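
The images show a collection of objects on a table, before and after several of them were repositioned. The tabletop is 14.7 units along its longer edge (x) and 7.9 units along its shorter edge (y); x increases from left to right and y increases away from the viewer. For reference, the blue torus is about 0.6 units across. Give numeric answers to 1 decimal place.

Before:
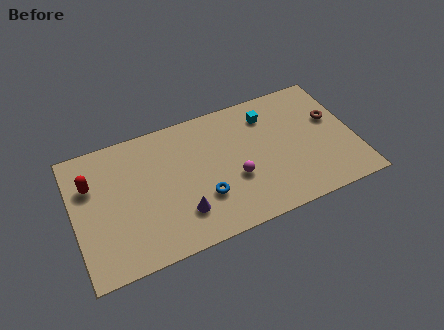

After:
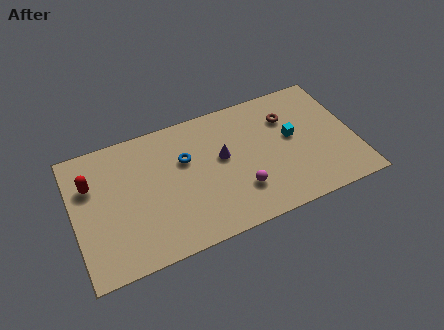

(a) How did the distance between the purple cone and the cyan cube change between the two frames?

-2.8

They were about 6.5 units apart before and 3.7 after — 2.8 units closer together.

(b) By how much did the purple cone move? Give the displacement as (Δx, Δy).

(2.4, 2.5)

The purple cone started near (5.4, 2.0) and ended near (7.8, 4.5).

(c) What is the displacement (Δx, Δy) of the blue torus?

(-0.7, 2.6)

From the two frames, the blue torus sits at roughly (6.6, 2.5) before and (5.9, 5.1) after.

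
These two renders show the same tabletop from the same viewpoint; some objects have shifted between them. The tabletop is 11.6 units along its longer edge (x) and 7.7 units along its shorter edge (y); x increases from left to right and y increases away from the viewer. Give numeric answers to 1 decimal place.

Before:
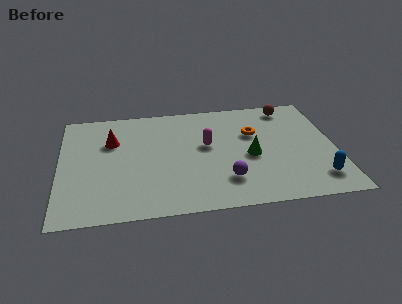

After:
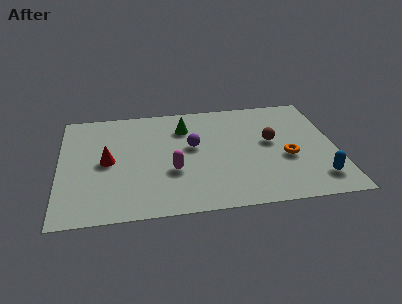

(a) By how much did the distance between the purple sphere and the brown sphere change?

-2.3

They were about 5.6 units apart before and 3.3 after — 2.3 units closer together.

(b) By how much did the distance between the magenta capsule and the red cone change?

-1.2

They were about 4.1 units apart before and 2.9 after — 1.2 units closer together.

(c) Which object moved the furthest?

the green cone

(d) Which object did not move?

the blue capsule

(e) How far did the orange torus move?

2.3

The orange torus moved from about (8.2, 5.0) to (9.5, 3.1), a distance of √(1.3² + 1.9²) ≈ 2.3.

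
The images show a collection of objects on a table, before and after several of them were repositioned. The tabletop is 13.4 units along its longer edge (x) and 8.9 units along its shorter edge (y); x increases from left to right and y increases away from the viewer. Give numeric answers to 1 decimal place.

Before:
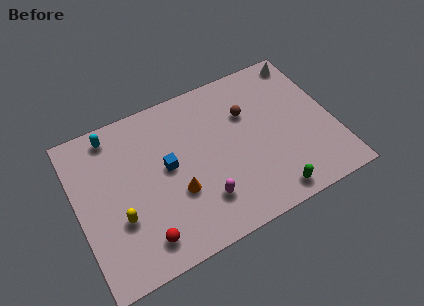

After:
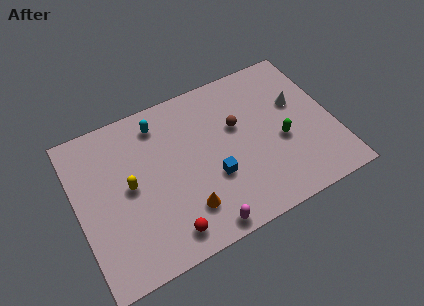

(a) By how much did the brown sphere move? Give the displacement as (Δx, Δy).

(-0.6, -0.5)

The brown sphere started near (9.1, 6.0) and ended near (8.5, 5.5).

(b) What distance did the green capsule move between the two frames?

2.9

The green capsule was near (9.6, 1.0) before and (10.6, 3.7) after, so it travelled √(1.0² + 2.7²) ≈ 2.9 units.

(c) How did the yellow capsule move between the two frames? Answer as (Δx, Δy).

(0.7, 1.5)

The yellow capsule started near (2.0, 3.1) and ended near (2.7, 4.6).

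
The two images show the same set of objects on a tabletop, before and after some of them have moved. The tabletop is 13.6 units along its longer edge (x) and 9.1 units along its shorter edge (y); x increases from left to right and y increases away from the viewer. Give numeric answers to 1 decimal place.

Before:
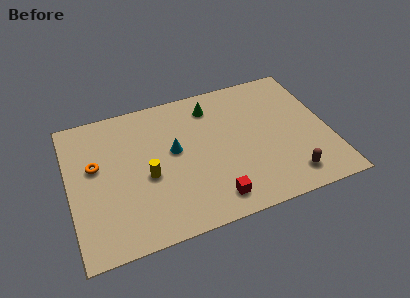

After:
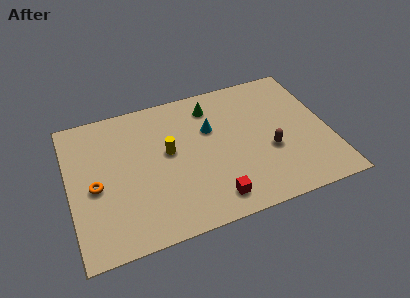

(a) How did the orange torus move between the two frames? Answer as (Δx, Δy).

(-0.1, -1.3)

The orange torus started near (1.4, 5.4) and ended near (1.3, 4.1).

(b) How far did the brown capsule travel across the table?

2.2

From (11.2, 1.5) to (10.4, 3.5), the brown capsule covered √(0.8² + 2.0²) ≈ 2.2 units.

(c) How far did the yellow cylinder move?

1.7

The yellow cylinder moved from about (4.0, 3.9) to (5.2, 5.1), a distance of √(1.2² + 1.2²) ≈ 1.7.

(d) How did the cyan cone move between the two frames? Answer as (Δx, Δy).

(2.0, 0.8)

From the two frames, the cyan cone sits at roughly (5.5, 5.1) before and (7.5, 5.9) after.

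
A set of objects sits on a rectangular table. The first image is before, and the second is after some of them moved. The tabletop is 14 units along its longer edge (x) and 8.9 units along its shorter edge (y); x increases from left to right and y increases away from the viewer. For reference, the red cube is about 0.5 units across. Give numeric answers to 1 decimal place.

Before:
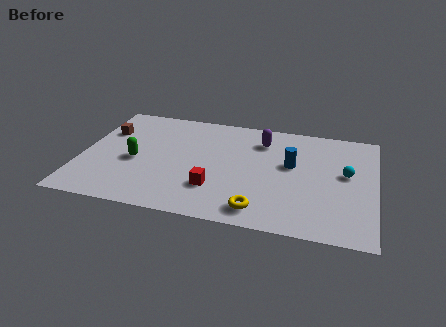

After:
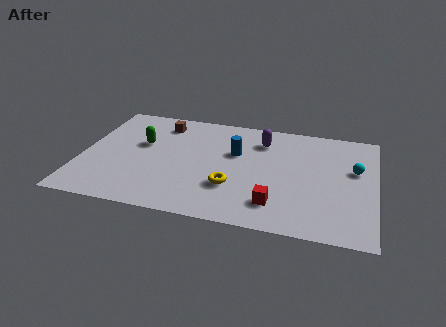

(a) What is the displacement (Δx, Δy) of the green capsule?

(0.2, 1.5)

The green capsule was at about (2.6, 3.9) and moved to about (2.8, 5.4).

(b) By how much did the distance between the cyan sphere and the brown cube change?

-2.1

The distance was about 11.7 in the first image and 9.6 in the second, so they moved 2.1 units closer together.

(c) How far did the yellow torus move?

2.1

The yellow torus was near (8.7, 1.3) before and (7.3, 2.8) after, so it travelled √(1.4² + 1.5²) ≈ 2.1 units.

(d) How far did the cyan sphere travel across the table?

0.6

The cyan sphere moved from about (12.6, 5.0) to (13.0, 5.4), a distance of √(0.4² + 0.4²) ≈ 0.6.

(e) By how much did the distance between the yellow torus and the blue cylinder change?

-1.3

The distance was about 4.1 in the first image and 2.8 in the second, so they moved 1.3 units closer together.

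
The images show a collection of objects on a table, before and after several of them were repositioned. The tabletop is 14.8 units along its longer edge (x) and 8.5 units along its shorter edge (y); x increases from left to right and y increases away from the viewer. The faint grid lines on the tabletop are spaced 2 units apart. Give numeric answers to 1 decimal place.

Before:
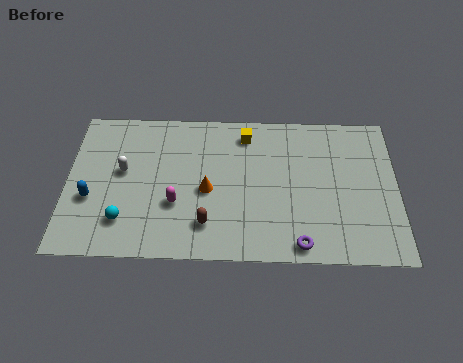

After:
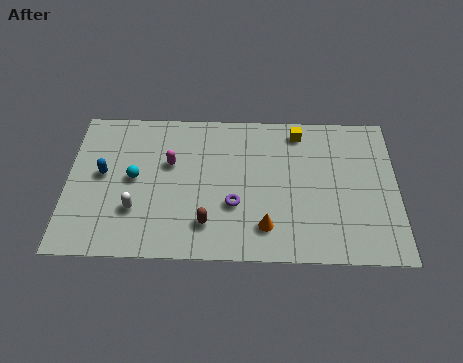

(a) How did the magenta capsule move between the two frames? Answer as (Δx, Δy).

(-0.3, 2.3)

The magenta capsule started near (4.9, 3.0) and ended near (4.6, 5.3).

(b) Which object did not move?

the brown capsule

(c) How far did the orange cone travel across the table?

3.3

From (6.3, 3.8) to (8.9, 1.8), the orange cone covered √(2.6² + 2.0²) ≈ 3.3 units.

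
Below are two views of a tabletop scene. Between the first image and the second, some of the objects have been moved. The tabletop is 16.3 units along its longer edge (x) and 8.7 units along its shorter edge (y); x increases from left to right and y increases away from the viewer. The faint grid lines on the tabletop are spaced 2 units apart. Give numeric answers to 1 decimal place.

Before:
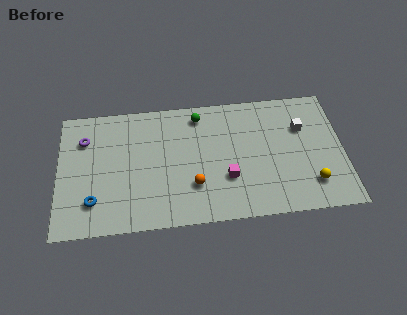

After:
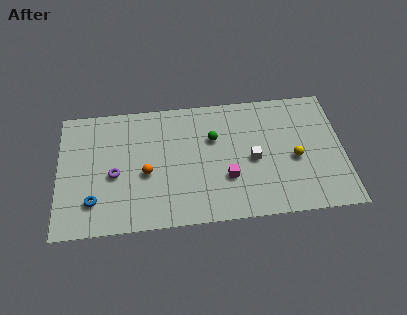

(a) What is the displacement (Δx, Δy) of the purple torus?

(1.7, -2.6)

From the two frames, the purple torus sits at roughly (1.5, 6.4) before and (3.2, 3.8) after.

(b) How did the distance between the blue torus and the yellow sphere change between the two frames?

-0.8

They were about 12.4 units apart before and 11.6 after — 0.8 units closer together.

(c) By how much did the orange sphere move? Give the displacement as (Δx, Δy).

(-2.7, 1.1)

The orange sphere was at about (7.7, 2.6) and moved to about (5.0, 3.7).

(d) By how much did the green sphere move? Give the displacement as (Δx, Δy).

(0.8, -1.7)

The green sphere was at about (8.1, 7.4) and moved to about (8.9, 5.7).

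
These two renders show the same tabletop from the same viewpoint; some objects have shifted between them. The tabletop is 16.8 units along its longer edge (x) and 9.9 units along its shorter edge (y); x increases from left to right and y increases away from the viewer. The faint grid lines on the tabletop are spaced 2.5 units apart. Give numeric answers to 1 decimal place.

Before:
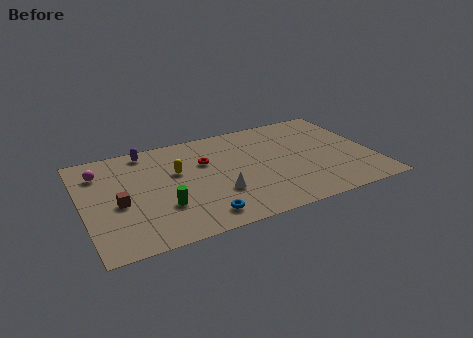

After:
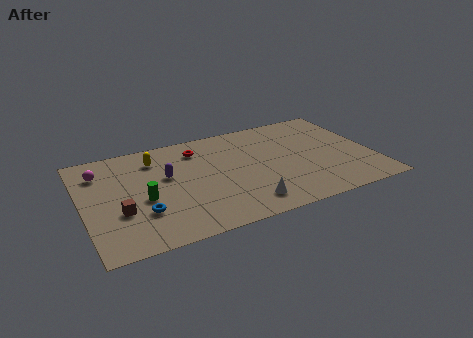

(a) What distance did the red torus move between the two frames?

1.4

The red torus was near (7.2, 6.5) before and (6.9, 7.9) after, so it travelled √(0.3² + 1.4²) ≈ 1.4 units.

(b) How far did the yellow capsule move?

2.0

From (5.5, 6.1) to (4.4, 7.8), the yellow capsule covered √(1.1² + 1.7²) ≈ 2.0 units.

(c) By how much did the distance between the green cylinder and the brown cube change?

-1.1

Before: roughly 2.7 units apart; after: 1.6. That's 1.1 units closer together.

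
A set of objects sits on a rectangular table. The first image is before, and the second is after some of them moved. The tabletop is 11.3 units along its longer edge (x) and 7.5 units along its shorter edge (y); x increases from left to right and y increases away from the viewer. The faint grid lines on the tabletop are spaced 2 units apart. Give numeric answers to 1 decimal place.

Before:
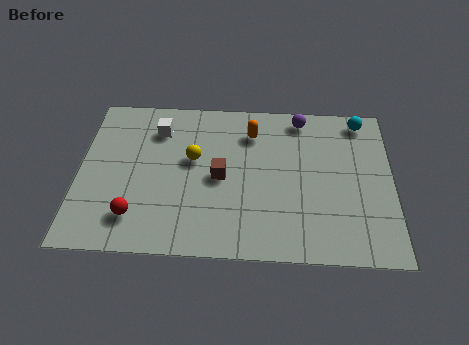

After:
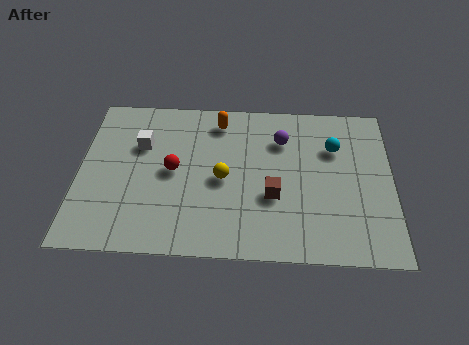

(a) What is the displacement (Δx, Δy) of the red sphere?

(1.3, 2.2)

From the two frames, the red sphere sits at roughly (2.1, 1.6) before and (3.4, 3.8) after.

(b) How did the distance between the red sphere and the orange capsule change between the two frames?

-2.9

Before: roughly 5.9 units apart; after: 3.0. That's 2.9 units closer together.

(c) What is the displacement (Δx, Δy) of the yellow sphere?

(1.1, -0.9)

The yellow sphere was at about (4.1, 4.4) and moved to about (5.2, 3.5).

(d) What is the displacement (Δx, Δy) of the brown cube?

(1.9, -0.8)

The brown cube was at about (5.1, 3.6) and moved to about (7.0, 2.8).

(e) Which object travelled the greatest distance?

the red sphere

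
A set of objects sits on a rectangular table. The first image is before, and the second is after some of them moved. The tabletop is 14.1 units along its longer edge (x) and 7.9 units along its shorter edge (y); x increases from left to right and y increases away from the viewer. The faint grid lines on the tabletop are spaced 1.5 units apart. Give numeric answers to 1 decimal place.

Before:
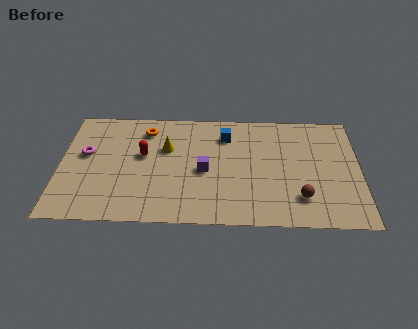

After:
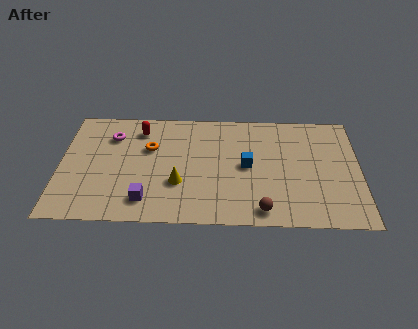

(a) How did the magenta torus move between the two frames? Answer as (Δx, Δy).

(1.2, 1.3)

The magenta torus was at about (1.2, 4.6) and moved to about (2.4, 5.9).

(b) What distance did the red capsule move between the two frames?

1.8

The red capsule moved from about (3.9, 4.6) to (3.7, 6.4), a distance of √(0.2² + 1.8²) ≈ 1.8.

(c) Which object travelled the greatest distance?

the purple cube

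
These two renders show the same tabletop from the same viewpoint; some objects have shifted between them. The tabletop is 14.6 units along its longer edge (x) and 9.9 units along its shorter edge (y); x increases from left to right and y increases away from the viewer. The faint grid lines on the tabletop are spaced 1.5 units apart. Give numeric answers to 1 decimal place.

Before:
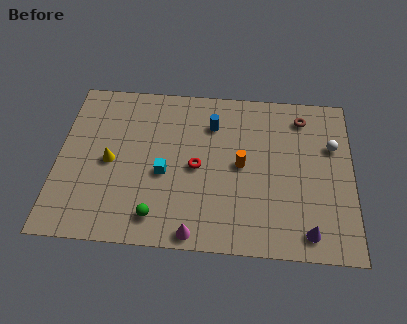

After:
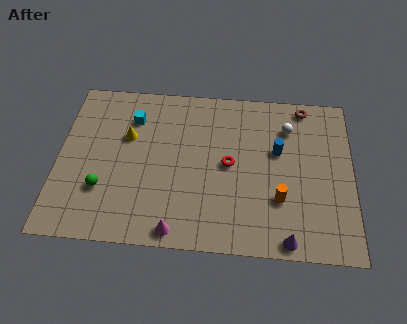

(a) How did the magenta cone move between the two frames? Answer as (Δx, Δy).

(-0.9, 0.1)

The magenta cone started near (6.9, 0.8) and ended near (6.0, 0.9).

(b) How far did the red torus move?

1.6

The red torus was near (6.9, 4.7) before and (8.5, 5.0) after, so it travelled √(1.6² + 0.3²) ≈ 1.6 units.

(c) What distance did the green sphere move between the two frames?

3.0

The green sphere moved from about (5.0, 1.6) to (2.3, 3.0), a distance of √(2.7² + 1.4²) ≈ 3.0.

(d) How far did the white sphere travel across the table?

2.4

The white sphere was near (13.6, 6.5) before and (11.4, 7.5) after, so it travelled √(2.2² + 1.0²) ≈ 2.4 units.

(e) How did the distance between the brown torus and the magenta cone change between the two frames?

+1.1

The distance was about 9.0 in the first image and 10.1 in the second, so they moved 1.1 units further apart.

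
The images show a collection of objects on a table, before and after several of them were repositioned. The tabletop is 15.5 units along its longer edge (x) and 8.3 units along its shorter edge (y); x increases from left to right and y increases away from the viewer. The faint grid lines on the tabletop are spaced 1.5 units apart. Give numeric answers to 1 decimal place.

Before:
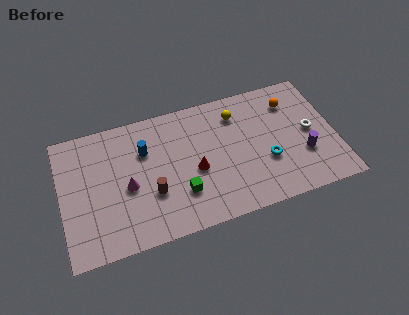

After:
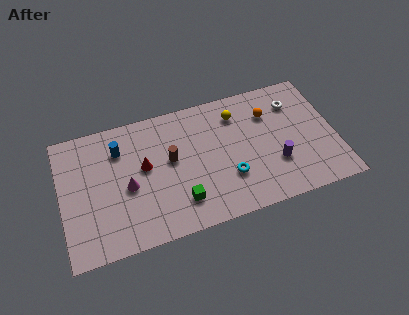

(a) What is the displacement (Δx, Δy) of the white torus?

(-0.7, 2.1)

The white torus was at about (14.1, 4.2) and moved to about (13.4, 6.3).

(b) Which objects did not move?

the magenta cone and the yellow sphere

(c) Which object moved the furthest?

the red cone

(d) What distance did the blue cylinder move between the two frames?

1.5

The blue cylinder moved from about (4.8, 5.7) to (3.4, 6.2), a distance of √(1.4² + 0.5²) ≈ 1.5.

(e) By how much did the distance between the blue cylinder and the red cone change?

-1.4

Before: roughly 3.4 units apart; after: 2.0. That's 1.4 units closer together.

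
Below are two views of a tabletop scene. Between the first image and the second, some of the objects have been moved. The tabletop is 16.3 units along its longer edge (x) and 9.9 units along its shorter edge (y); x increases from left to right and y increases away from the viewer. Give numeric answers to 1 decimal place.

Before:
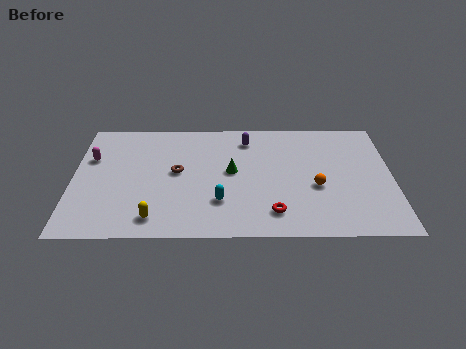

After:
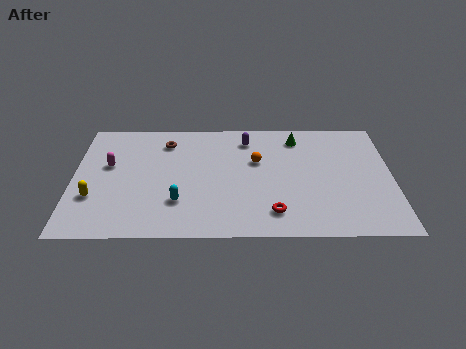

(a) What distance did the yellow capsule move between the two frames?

3.5

The yellow capsule moved from about (4.2, 1.5) to (1.1, 3.2), a distance of √(3.1² + 1.7²) ≈ 3.5.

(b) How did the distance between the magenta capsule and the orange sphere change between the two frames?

-4.2

The distance was about 11.8 in the first image and 7.6 in the second, so they moved 4.2 units closer together.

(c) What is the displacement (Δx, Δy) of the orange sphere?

(-3.0, 2.2)

The orange sphere was at about (12.4, 4.0) and moved to about (9.4, 6.2).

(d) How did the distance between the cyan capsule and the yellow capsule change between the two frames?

+0.8

Before: roughly 3.5 units apart; after: 4.3. That's 0.8 units further apart.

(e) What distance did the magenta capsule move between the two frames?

1.1

The magenta capsule was near (0.9, 6.5) before and (1.8, 5.9) after, so it travelled √(0.9² + 0.6²) ≈ 1.1 units.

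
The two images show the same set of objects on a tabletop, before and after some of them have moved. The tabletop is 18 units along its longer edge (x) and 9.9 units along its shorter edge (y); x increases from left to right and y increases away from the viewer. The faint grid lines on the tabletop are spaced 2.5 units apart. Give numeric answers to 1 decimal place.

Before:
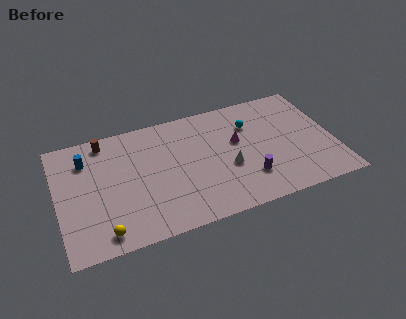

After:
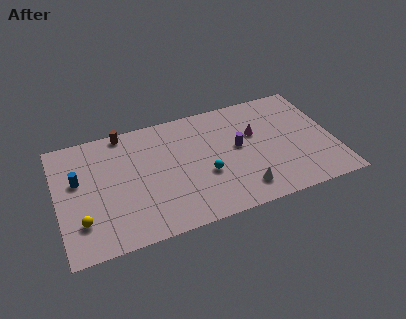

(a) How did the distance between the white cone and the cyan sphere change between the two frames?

-0.7

They were about 3.7 units apart before and 3.0 after — 0.7 units closer together.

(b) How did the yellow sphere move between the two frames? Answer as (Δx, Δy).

(-1.3, 1.3)

From the two frames, the yellow sphere sits at roughly (2.7, 1.3) before and (1.4, 2.6) after.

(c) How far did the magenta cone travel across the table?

1.2

From (11.8, 5.9) to (13.0, 6.2), the magenta cone covered √(1.2² + 0.3²) ≈ 1.2 units.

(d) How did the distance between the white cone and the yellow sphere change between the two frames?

+1.6

The distance was about 8.7 in the first image and 10.3 in the second, so they moved 1.6 units further apart.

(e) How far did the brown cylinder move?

1.4

From (3.3, 8.7) to (4.6, 9.1), the brown cylinder covered √(1.3² + 0.4²) ≈ 1.4 units.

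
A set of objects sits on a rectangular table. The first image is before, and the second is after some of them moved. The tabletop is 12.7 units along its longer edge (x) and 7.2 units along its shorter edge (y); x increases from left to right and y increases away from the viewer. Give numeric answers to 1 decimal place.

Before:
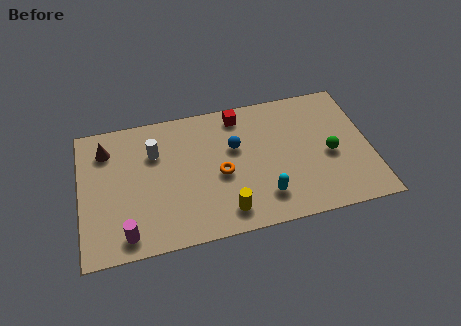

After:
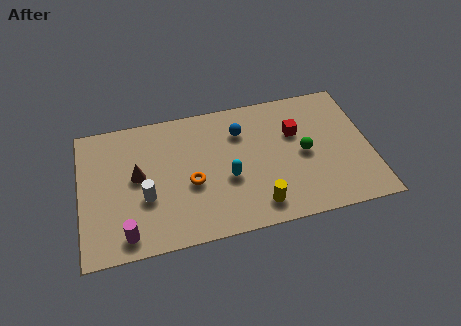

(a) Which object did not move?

the magenta cylinder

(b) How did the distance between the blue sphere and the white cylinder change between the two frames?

+1.5

Before: roughly 3.5 units apart; after: 5.0. That's 1.5 units further apart.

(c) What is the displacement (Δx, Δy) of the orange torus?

(-1.3, -0.2)

The orange torus was at about (6.1, 3.2) and moved to about (4.8, 3.0).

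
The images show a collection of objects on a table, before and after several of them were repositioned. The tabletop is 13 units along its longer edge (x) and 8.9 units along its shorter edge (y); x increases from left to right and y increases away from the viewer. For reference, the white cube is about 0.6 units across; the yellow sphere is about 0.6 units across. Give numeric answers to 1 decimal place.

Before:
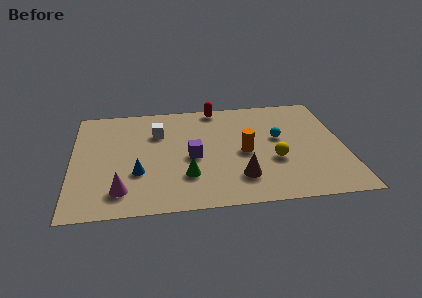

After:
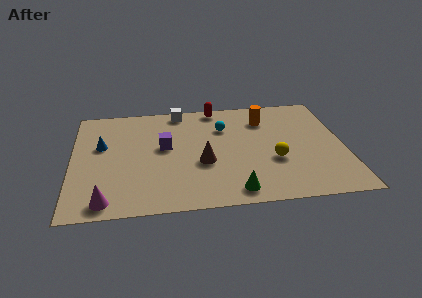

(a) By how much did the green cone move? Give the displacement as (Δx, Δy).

(2.2, -1.4)

The green cone was at about (5.4, 2.5) and moved to about (7.6, 1.1).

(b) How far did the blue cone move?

2.9

The blue cone moved from about (3.1, 3.0) to (1.4, 5.4), a distance of √(1.7² + 2.4²) ≈ 2.9.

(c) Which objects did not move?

the yellow sphere and the red capsule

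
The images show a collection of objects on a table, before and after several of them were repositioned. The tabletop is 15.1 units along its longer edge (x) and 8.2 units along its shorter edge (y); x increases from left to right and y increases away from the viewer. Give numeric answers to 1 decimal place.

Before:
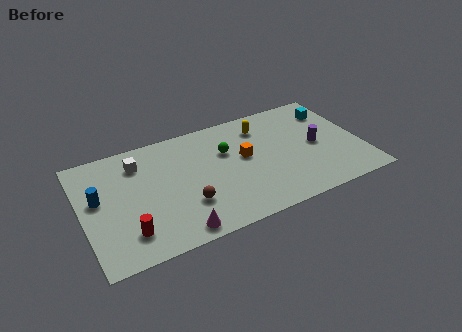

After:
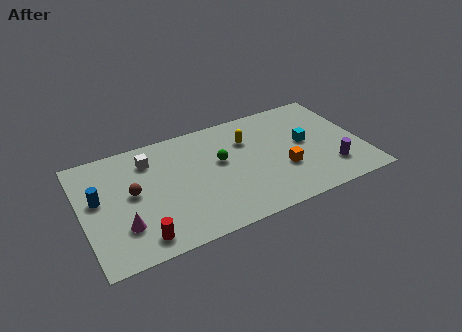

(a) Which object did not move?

the blue cylinder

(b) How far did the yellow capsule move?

1.1

The yellow capsule moved from about (10.0, 6.5) to (9.1, 5.8), a distance of √(0.9² + 0.7²) ≈ 1.1.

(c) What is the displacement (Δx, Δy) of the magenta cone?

(-2.7, 1.4)

The magenta cone was at about (4.7, 0.9) and moved to about (2.0, 2.3).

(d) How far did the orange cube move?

2.5

The orange cube moved from about (8.8, 4.6) to (10.7, 2.9), a distance of √(1.9² + 1.7²) ≈ 2.5.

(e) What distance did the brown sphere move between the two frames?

3.3

From (5.4, 2.5) to (2.7, 4.4), the brown sphere covered √(2.7² + 1.9²) ≈ 3.3 units.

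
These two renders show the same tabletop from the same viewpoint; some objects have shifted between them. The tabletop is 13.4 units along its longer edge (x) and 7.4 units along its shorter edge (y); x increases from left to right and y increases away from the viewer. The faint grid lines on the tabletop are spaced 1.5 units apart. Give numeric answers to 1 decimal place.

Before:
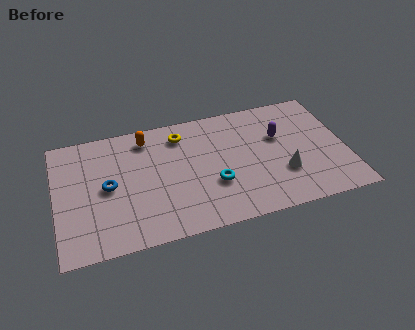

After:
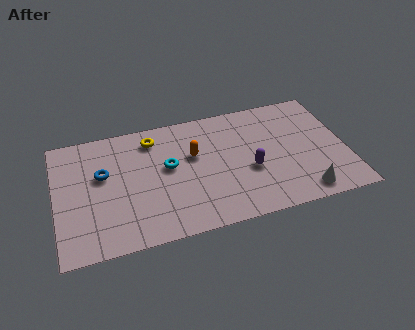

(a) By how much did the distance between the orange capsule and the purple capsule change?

-3.3

The distance was about 6.3 in the first image and 3.0 in the second, so they moved 3.3 units closer together.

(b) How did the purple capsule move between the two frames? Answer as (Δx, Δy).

(-1.5, -1.7)

From the two frames, the purple capsule sits at roughly (10.4, 4.7) before and (8.9, 3.0) after.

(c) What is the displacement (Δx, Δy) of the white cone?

(0.8, -1.4)

From the two frames, the white cone sits at roughly (10.4, 2.4) before and (11.2, 1.0) after.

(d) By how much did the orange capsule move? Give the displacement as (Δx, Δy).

(2.1, -1.6)

The orange capsule was at about (4.3, 6.2) and moved to about (6.4, 4.6).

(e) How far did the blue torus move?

0.8

From (2.4, 3.7) to (2.2, 4.5), the blue torus covered √(0.2² + 0.8²) ≈ 0.8 units.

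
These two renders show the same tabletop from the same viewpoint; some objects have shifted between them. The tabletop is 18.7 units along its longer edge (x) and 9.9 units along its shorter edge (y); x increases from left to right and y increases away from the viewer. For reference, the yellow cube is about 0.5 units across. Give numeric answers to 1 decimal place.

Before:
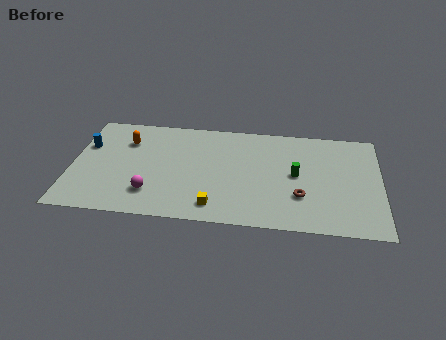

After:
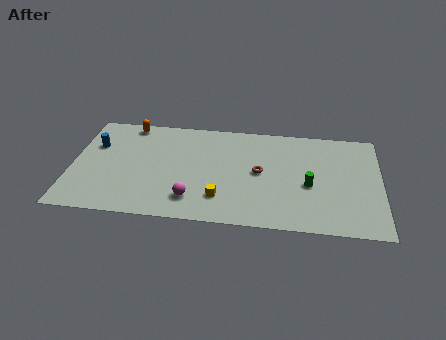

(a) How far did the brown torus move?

3.2

The brown torus moved from about (13.9, 3.1) to (11.4, 5.1), a distance of √(2.5² + 2.0²) ≈ 3.2.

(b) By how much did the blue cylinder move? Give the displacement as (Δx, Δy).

(0.5, 0.1)

From the two frames, the blue cylinder sits at roughly (0.8, 6.5) before and (1.3, 6.6) after.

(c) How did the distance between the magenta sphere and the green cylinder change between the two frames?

-1.8

Before: roughly 9.1 units apart; after: 7.3. That's 1.8 units closer together.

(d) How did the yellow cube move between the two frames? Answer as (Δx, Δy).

(0.3, 0.8)

The yellow cube was at about (8.8, 1.6) and moved to about (9.1, 2.4).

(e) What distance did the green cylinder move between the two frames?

1.2

From (13.6, 5.1) to (14.4, 4.2), the green cylinder covered √(0.8² + 0.9²) ≈ 1.2 units.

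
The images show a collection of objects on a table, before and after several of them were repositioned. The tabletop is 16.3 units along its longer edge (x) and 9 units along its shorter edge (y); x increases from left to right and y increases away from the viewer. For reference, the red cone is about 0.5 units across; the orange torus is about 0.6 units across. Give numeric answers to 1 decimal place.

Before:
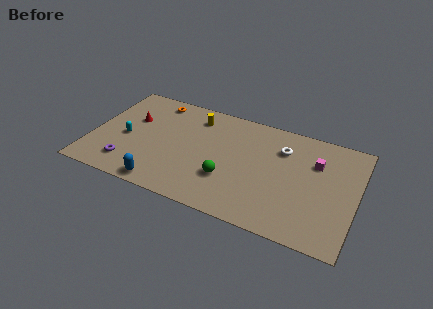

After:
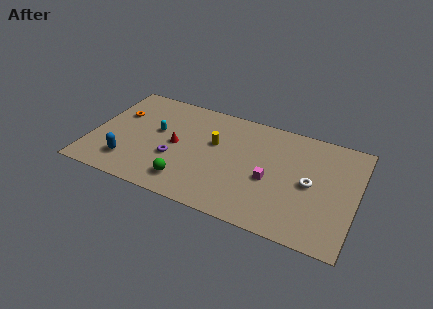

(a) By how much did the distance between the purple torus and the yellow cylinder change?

-3.4

They were about 6.6 units apart before and 3.2 after — 3.4 units closer together.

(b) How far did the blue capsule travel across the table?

2.5

The blue capsule moved from about (4.8, 0.9) to (2.5, 2.0), a distance of √(2.3² + 1.1²) ≈ 2.5.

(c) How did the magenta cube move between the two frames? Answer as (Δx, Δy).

(-2.6, -2.4)

From the two frames, the magenta cube sits at roughly (13.7, 6.2) before and (11.1, 3.8) after.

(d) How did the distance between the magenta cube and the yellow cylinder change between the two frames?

-3.7

Before: roughly 7.7 units apart; after: 4.0. That's 3.7 units closer together.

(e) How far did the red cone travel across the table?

3.1

From (2.3, 5.7) to (5.2, 4.5), the red cone covered √(2.9² + 1.2²) ≈ 3.1 units.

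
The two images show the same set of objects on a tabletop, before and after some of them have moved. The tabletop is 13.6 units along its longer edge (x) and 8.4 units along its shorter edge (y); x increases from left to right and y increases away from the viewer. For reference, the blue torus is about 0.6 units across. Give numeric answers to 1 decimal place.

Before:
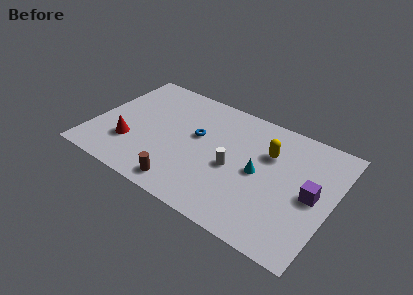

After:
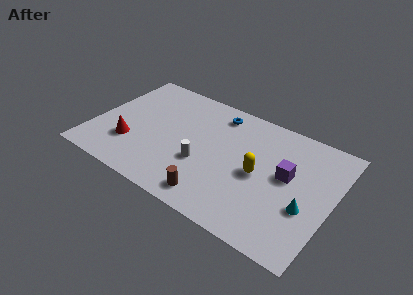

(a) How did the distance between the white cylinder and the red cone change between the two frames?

-1.8

They were about 5.9 units apart before and 4.1 after — 1.8 units closer together.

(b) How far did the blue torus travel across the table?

2.3

The blue torus was near (5.8, 4.9) before and (6.6, 7.1) after, so it travelled √(0.8² + 2.2²) ≈ 2.3 units.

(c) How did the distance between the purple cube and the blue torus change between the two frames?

-1.7

Before: roughly 6.7 units apart; after: 5.0. That's 1.7 units closer together.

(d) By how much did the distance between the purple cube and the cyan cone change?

-0.9

They were about 3.0 units apart before and 2.1 after — 0.9 units closer together.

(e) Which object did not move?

the red cone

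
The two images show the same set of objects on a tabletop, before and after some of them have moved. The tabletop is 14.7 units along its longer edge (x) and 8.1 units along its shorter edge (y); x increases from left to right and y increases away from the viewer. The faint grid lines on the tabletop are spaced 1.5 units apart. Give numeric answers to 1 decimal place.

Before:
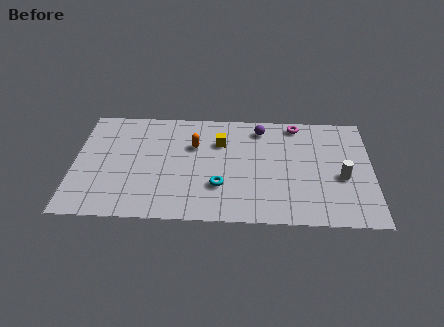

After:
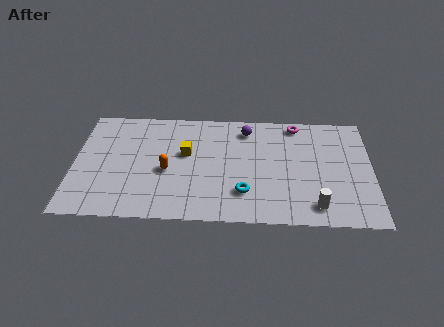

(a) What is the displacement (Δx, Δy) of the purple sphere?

(-0.7, -0.1)

From the two frames, the purple sphere sits at roughly (9.2, 6.8) before and (8.5, 6.7) after.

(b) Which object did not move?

the magenta torus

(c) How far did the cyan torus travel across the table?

1.3

From (7.2, 2.5) to (8.4, 2.1), the cyan torus covered √(1.2² + 0.4²) ≈ 1.3 units.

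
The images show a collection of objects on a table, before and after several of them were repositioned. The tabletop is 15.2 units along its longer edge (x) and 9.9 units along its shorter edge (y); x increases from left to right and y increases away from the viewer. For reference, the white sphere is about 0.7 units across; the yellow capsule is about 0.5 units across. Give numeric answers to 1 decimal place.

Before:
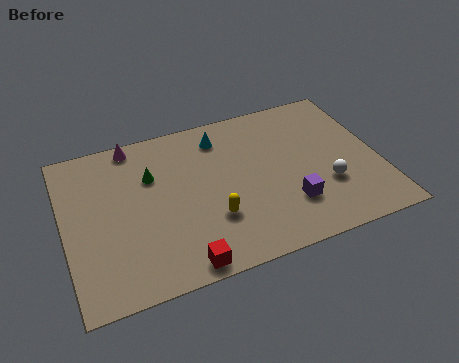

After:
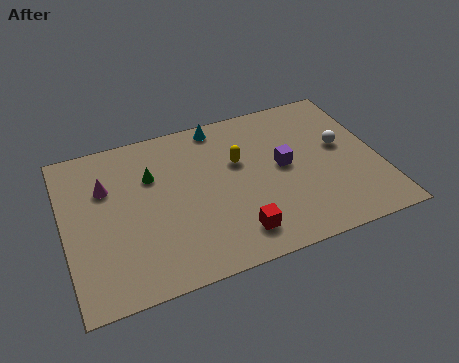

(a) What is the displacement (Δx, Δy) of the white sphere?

(1.0, 2.3)

From the two frames, the white sphere sits at roughly (12.5, 3.3) before and (13.5, 5.6) after.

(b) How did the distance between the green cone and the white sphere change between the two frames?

+0.4

Before: roughly 8.9 units apart; after: 9.3. That's 0.4 units further apart.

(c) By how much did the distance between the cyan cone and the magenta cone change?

+1.8

They were about 4.3 units apart before and 6.1 after — 1.8 units further apart.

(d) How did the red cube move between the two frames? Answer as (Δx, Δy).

(2.7, 0.9)

The red cube was at about (5.2, 0.9) and moved to about (7.9, 1.8).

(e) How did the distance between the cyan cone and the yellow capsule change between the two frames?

-2.3

They were about 5.1 units apart before and 2.8 after — 2.3 units closer together.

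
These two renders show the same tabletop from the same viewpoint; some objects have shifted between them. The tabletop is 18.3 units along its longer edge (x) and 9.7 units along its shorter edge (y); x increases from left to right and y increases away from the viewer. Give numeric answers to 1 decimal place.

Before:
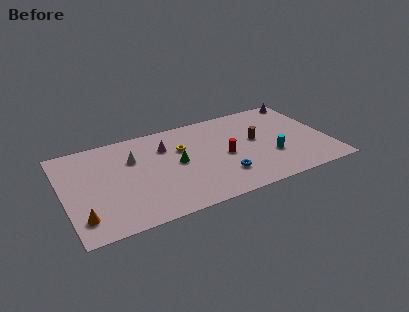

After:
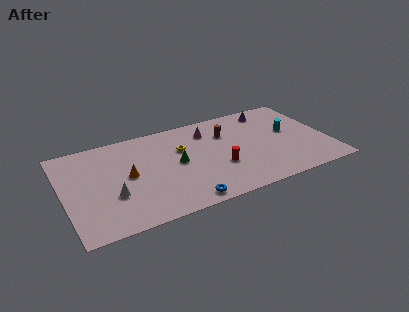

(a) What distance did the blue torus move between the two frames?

3.3

From (10.7, 2.5) to (7.8, 1.0), the blue torus covered √(2.9² + 1.5²) ≈ 3.3 units.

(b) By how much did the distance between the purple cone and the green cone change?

-2.5

They were about 10.2 units apart before and 7.7 after — 2.5 units closer together.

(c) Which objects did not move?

the yellow torus and the green cone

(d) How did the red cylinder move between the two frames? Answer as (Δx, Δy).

(-0.5, -1.0)

The red cylinder started near (11.1, 4.5) and ended near (10.6, 3.5).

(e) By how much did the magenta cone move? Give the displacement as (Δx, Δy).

(3.1, 0.6)

The magenta cone started near (7.2, 7.0) and ended near (10.3, 7.6).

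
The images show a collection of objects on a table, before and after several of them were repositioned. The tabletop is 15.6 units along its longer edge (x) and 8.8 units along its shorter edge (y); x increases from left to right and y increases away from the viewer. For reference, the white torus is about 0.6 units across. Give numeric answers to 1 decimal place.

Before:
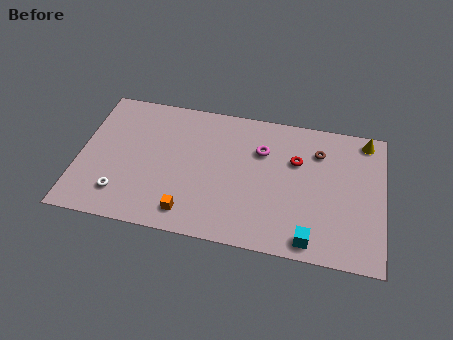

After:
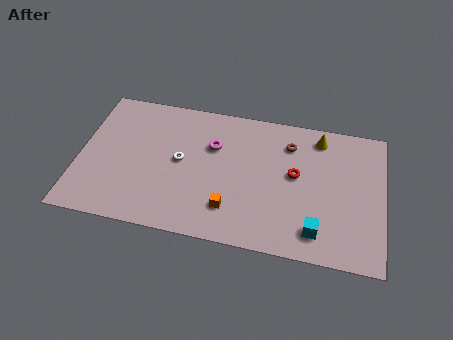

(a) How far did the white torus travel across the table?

4.0

The white torus was near (2.3, 1.9) before and (5.2, 4.6) after, so it travelled √(2.9² + 2.7²) ≈ 4.0 units.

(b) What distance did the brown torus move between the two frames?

1.5

From (12.2, 6.6) to (10.7, 6.8), the brown torus covered √(1.5² + 0.2²) ≈ 1.5 units.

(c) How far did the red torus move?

0.9

The red torus was near (11.1, 5.8) before and (11.1, 4.9) after, so it travelled √(0.0² + 0.9²) ≈ 0.9 units.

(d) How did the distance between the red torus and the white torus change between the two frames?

-3.7

They were about 9.6 units apart before and 5.9 after — 3.7 units closer together.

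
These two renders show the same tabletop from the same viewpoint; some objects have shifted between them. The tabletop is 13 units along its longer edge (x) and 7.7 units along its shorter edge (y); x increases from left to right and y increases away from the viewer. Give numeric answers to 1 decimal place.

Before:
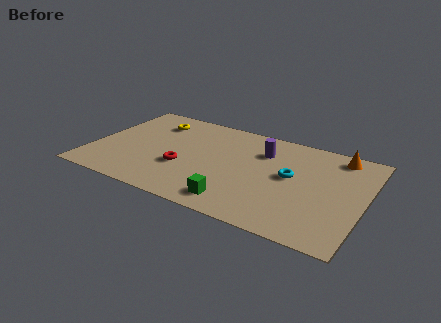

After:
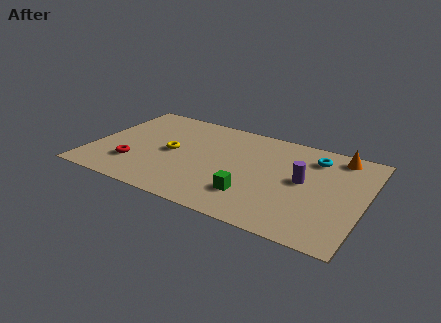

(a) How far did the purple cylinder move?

2.6

The purple cylinder moved from about (8.0, 5.6) to (10.1, 4.1), a distance of √(2.1² + 1.5²) ≈ 2.6.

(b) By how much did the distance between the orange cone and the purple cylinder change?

-0.7

The distance was about 3.7 in the first image and 3.0 in the second, so they moved 0.7 units closer together.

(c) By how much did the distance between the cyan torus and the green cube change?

+1.1

The distance was about 3.7 in the first image and 4.8 in the second, so they moved 1.1 units further apart.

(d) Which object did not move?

the orange cone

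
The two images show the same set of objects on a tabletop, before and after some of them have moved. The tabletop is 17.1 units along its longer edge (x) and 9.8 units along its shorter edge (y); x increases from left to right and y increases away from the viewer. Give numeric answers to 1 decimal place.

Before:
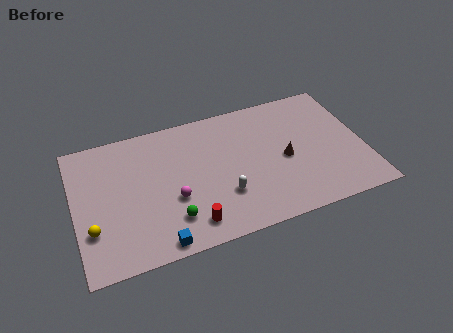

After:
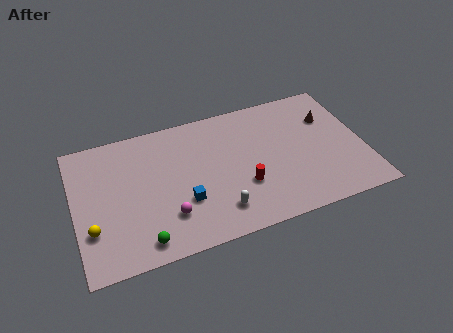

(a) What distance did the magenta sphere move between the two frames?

1.2

The magenta sphere was near (5.7, 3.7) before and (5.3, 2.6) after, so it travelled √(0.4² + 1.1²) ≈ 1.2 units.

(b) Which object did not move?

the yellow sphere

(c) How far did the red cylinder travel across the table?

3.7

From (6.5, 1.6) to (9.8, 3.3), the red cylinder covered √(3.3² + 1.7²) ≈ 3.7 units.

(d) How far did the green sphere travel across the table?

2.1

From (5.5, 2.3) to (3.7, 1.3), the green sphere covered √(1.8² + 1.0²) ≈ 2.1 units.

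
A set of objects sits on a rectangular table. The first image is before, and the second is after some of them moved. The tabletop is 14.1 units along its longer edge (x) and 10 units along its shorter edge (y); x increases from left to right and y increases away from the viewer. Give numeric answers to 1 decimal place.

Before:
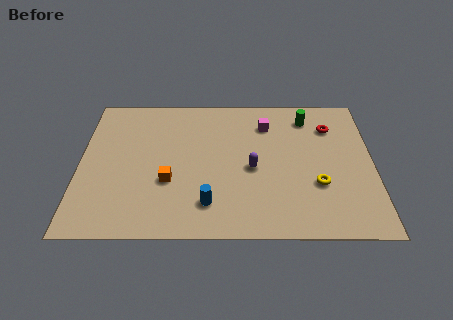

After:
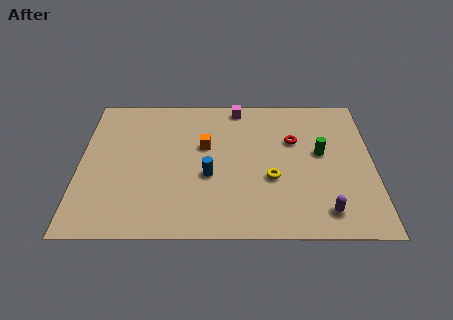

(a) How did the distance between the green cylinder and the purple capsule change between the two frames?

-0.6

They were about 4.6 units apart before and 4.0 after — 0.6 units closer together.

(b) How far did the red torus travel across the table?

2.1

The red torus was near (12.1, 7.5) before and (10.3, 6.5) after, so it travelled √(1.8² + 1.0²) ≈ 2.1 units.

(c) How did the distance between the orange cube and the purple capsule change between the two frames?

+3.2

Before: roughly 4.1 units apart; after: 7.3. That's 3.2 units further apart.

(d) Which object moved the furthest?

the purple capsule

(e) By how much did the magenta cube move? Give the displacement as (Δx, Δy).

(-1.4, 1.3)

From the two frames, the magenta cube sits at roughly (9.0, 7.7) before and (7.6, 9.0) after.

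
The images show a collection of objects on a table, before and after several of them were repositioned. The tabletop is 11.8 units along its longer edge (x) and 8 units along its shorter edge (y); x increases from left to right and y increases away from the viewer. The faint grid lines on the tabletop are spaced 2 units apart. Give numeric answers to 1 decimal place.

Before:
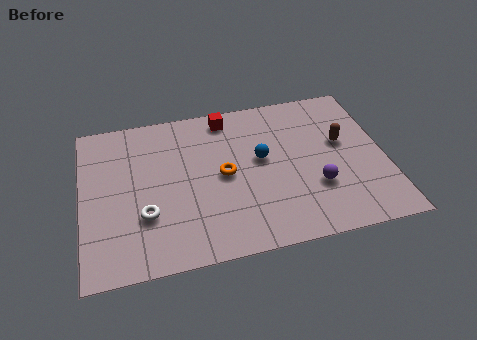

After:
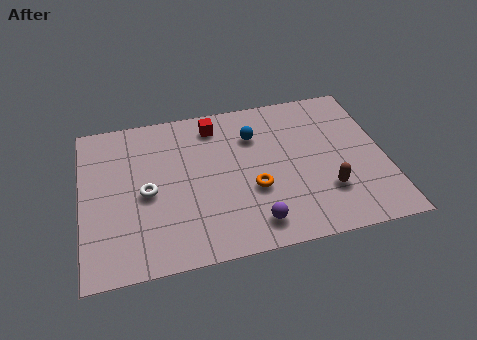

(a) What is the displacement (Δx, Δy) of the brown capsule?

(-0.8, -2.4)

The brown capsule was at about (10.2, 4.7) and moved to about (9.4, 2.3).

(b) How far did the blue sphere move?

1.3

The blue sphere was near (7.0, 4.5) before and (6.8, 5.8) after, so it travelled √(0.2² + 1.3²) ≈ 1.3 units.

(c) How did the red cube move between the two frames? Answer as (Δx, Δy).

(-0.5, -0.3)

The red cube started near (5.8, 7.0) and ended near (5.3, 6.7).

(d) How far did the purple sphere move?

2.8

The purple sphere was near (9.0, 2.6) before and (6.5, 1.3) after, so it travelled √(2.5² + 1.3²) ≈ 2.8 units.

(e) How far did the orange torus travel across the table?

1.5

The orange torus moved from about (5.5, 4.0) to (6.6, 3.0), a distance of √(1.1² + 1.0²) ≈ 1.5.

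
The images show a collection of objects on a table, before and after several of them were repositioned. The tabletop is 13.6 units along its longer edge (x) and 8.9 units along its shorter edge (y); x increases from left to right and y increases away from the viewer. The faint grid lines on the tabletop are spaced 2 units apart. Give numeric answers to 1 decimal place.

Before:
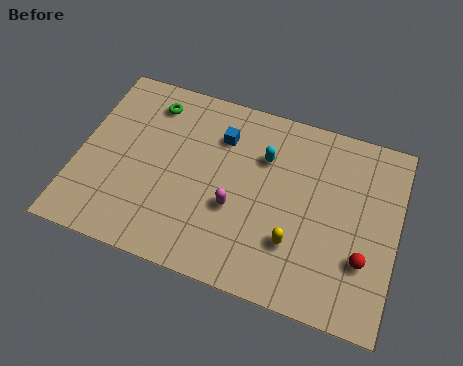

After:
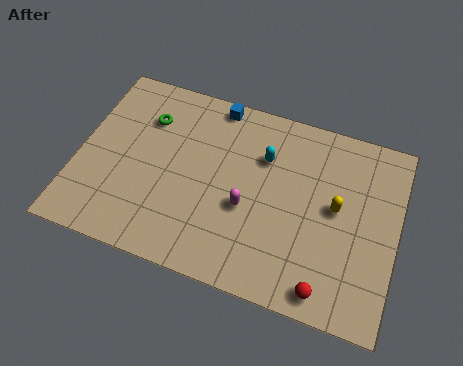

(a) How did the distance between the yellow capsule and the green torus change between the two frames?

+0.4

They were about 8.1 units apart before and 8.5 after — 0.4 units further apart.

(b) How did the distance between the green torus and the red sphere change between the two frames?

-0.6

The distance was about 10.5 in the first image and 9.9 in the second, so they moved 0.6 units closer together.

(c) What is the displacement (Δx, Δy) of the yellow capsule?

(1.6, 2.2)

The yellow capsule was at about (9.4, 2.6) and moved to about (11.0, 4.8).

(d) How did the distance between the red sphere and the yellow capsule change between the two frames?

+0.9

They were about 2.9 units apart before and 3.8 after — 0.9 units further apart.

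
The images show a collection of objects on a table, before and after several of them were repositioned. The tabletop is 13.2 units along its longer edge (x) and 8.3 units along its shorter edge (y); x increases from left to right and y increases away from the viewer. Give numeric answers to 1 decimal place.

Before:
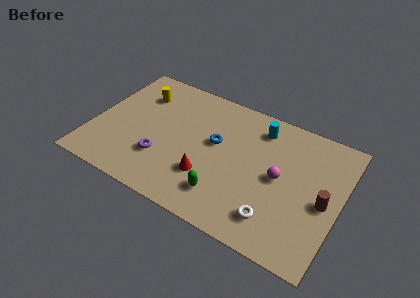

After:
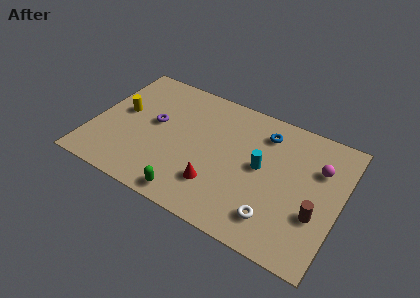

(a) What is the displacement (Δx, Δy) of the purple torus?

(-0.7, 2.1)

The purple torus was at about (3.9, 2.5) and moved to about (3.2, 4.6).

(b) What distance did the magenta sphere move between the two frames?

2.4

From (10.0, 4.2) to (11.9, 5.7), the magenta sphere covered √(1.9² + 1.5²) ≈ 2.4 units.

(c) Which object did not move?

the white torus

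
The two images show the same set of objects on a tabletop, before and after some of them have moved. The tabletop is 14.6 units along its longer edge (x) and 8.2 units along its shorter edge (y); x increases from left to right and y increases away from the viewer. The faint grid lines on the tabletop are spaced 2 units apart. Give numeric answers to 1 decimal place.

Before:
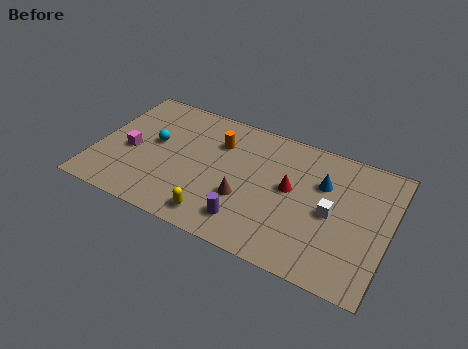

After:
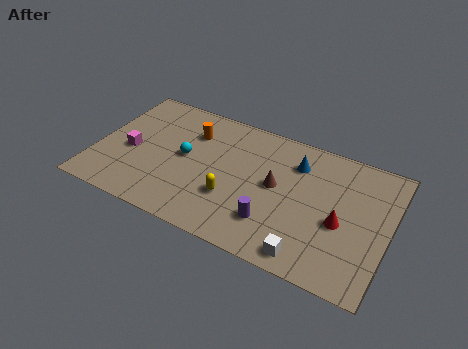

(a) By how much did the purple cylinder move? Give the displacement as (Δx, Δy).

(1.2, 0.5)

The purple cylinder was at about (7.9, 1.6) and moved to about (9.1, 2.1).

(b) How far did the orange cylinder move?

1.4

The orange cylinder moved from about (5.9, 5.9) to (4.5, 6.0), a distance of √(1.4² + 0.1²) ≈ 1.4.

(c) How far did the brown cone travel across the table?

2.1

From (7.6, 2.9) to (9.0, 4.4), the brown cone covered √(1.4² + 1.5²) ≈ 2.1 units.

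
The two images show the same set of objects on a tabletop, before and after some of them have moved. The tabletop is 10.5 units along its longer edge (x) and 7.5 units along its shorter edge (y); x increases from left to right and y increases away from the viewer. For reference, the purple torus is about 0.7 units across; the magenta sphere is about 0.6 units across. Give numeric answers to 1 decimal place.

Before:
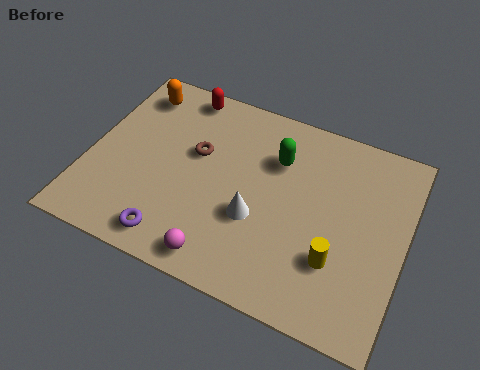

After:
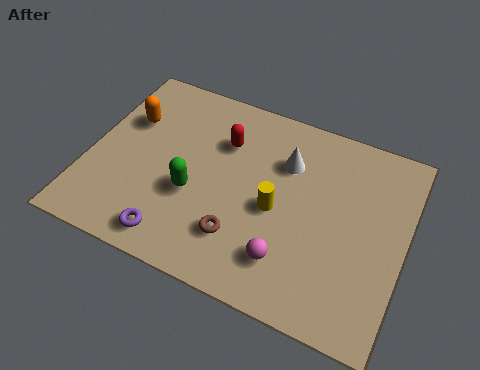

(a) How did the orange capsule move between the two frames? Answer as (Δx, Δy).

(-0.1, -1.2)

The orange capsule started near (1.2, 6.2) and ended near (1.1, 5.0).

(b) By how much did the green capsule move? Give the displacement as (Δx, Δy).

(-2.5, -2.4)

The green capsule started near (6.1, 5.3) and ended near (3.6, 2.9).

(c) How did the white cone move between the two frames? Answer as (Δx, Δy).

(0.7, 2.5)

The white cone was at about (5.7, 2.8) and moved to about (6.4, 5.3).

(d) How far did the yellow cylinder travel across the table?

2.4

The yellow cylinder moved from about (8.4, 2.3) to (6.3, 3.4), a distance of √(2.1² + 1.1²) ≈ 2.4.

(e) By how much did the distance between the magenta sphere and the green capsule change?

-1.1

They were about 4.6 units apart before and 3.5 after — 1.1 units closer together.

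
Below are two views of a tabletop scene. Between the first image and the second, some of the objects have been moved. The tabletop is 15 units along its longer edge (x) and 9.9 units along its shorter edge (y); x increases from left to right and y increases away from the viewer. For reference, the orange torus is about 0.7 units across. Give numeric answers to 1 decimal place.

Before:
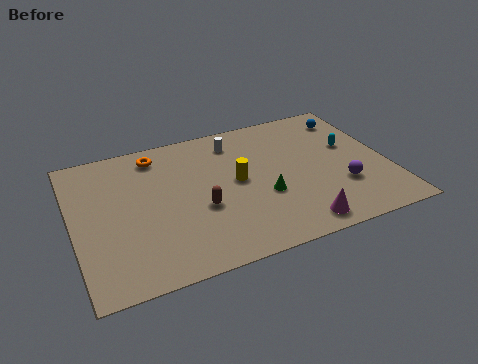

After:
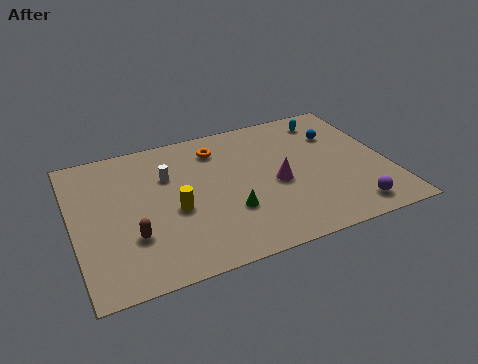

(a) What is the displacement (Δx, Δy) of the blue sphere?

(-0.8, -1.1)

The blue sphere was at about (13.7, 8.1) and moved to about (12.9, 7.0).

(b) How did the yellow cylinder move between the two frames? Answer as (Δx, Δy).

(-3.1, -1.0)

The yellow cylinder was at about (7.8, 5.2) and moved to about (4.7, 4.2).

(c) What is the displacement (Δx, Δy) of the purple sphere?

(0.2, -1.7)

The purple sphere was at about (12.6, 3.1) and moved to about (12.8, 1.4).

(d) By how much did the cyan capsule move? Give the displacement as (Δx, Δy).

(-0.8, 2.4)

From the two frames, the cyan capsule sits at roughly (13.4, 5.9) before and (12.6, 8.3) after.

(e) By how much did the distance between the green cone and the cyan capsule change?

+2.4

They were about 5.0 units apart before and 7.4 after — 2.4 units further apart.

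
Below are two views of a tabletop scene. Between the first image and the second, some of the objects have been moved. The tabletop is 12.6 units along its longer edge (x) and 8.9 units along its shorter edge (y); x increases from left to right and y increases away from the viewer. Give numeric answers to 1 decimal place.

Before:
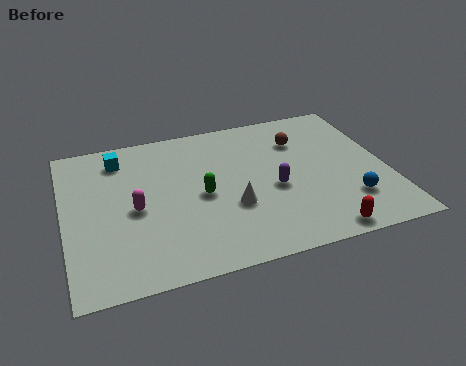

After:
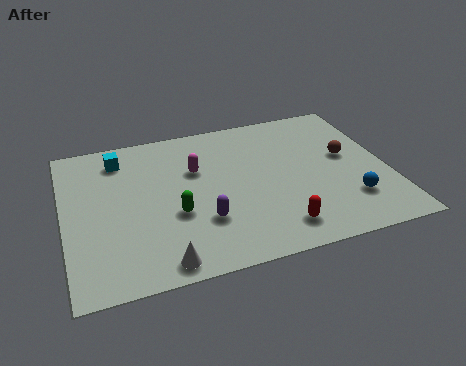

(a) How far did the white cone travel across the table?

3.7

The white cone was near (6.4, 3.2) before and (3.5, 0.9) after, so it travelled √(2.9² + 2.3²) ≈ 3.7 units.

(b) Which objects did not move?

the blue sphere and the cyan cube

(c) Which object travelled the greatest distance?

the white cone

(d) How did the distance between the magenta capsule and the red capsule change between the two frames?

-2.5

Before: roughly 7.6 units apart; after: 5.1. That's 2.5 units closer together.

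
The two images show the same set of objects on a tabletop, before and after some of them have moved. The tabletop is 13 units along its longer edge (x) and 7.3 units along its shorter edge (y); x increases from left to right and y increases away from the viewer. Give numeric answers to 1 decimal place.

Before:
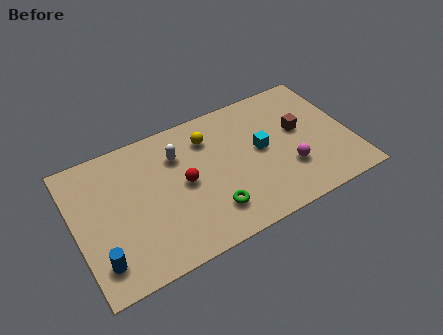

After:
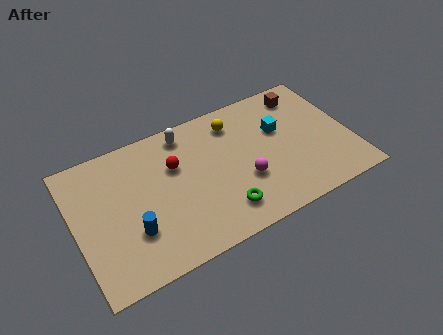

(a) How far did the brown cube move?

2.0

The brown cube moved from about (10.7, 4.2) to (11.2, 6.1), a distance of √(0.5² + 1.9²) ≈ 2.0.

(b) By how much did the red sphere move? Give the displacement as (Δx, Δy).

(-0.3, 1.1)

From the two frames, the red sphere sits at roughly (5.1, 3.7) before and (4.8, 4.8) after.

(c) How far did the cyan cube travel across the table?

1.2

The cyan cube moved from about (8.8, 3.9) to (9.8, 4.6), a distance of √(1.0² + 0.7²) ≈ 1.2.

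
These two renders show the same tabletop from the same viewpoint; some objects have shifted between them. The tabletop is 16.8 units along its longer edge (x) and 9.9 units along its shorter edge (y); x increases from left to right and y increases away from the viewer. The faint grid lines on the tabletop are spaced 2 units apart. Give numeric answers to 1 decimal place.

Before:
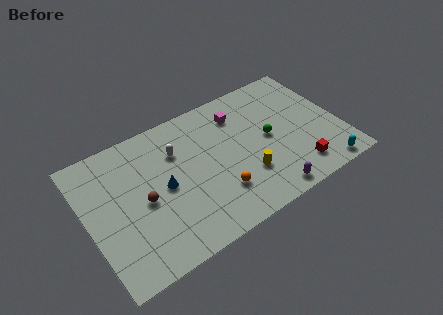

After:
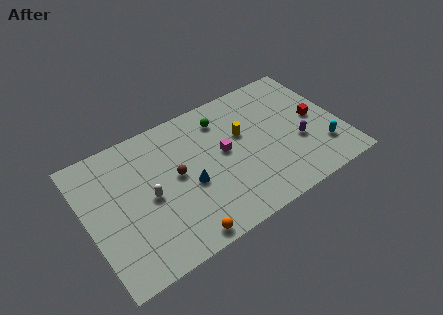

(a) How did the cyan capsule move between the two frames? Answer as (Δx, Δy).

(0.2, 1.6)

The cyan capsule was at about (15.1, 0.9) and moved to about (15.3, 2.5).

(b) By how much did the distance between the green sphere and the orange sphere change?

+3.6

They were about 4.4 units apart before and 8.0 after — 3.6 units further apart.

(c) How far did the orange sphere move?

3.3

From (8.3, 2.7) to (5.5, 0.9), the orange sphere covered √(2.8² + 1.8²) ≈ 3.3 units.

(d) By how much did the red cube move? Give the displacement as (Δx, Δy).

(1.8, 3.2)

From the two frames, the red cube sits at roughly (13.5, 1.8) before and (15.3, 5.0) after.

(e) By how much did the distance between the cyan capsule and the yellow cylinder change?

+0.7

Before: roughly 5.3 units apart; after: 6.0. That's 0.7 units further apart.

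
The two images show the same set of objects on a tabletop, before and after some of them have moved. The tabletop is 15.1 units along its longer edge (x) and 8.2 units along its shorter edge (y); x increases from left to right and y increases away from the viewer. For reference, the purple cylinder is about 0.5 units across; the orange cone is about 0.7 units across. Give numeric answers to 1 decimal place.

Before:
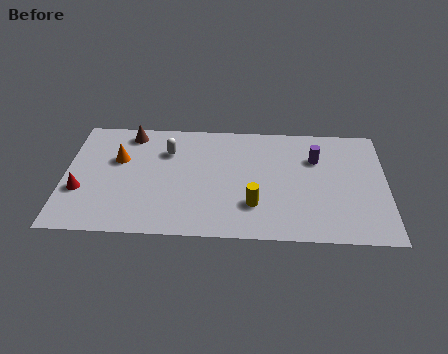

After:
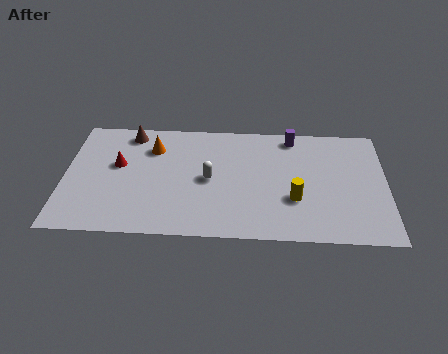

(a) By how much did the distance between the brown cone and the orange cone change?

-0.5

Before: roughly 2.0 units apart; after: 1.5. That's 0.5 units closer together.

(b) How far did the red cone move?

2.5

From (0.8, 2.9) to (2.5, 4.8), the red cone covered √(1.7² + 1.9²) ≈ 2.5 units.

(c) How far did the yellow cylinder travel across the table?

2.0

The yellow cylinder was near (8.9, 2.3) before and (10.8, 2.8) after, so it travelled √(1.9² + 0.5²) ≈ 2.0 units.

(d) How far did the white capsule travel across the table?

2.8

The white capsule moved from about (4.8, 5.9) to (6.8, 4.0), a distance of √(2.0² + 1.9²) ≈ 2.8.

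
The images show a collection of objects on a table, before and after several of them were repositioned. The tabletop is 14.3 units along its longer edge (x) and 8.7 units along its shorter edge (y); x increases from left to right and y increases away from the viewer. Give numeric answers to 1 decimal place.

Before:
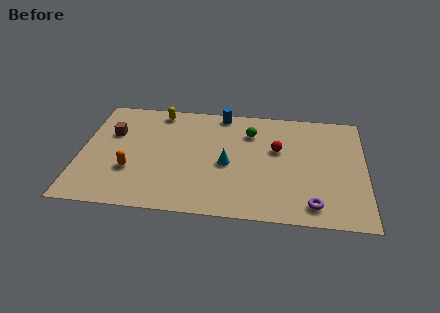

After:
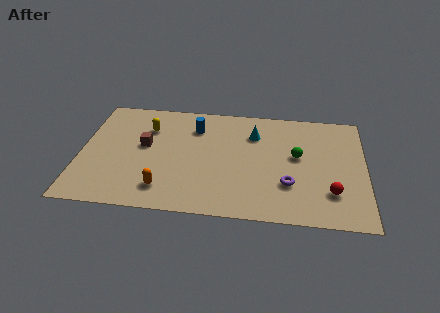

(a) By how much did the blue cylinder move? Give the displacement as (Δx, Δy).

(-1.3, -1.3)

From the two frames, the blue cylinder sits at roughly (7.0, 7.9) before and (5.7, 6.6) after.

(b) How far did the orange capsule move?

2.1

From (2.6, 2.9) to (4.3, 1.7), the orange capsule covered √(1.7² + 1.2²) ≈ 2.1 units.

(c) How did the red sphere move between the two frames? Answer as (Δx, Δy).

(2.7, -3.0)

From the two frames, the red sphere sits at roughly (9.9, 5.3) before and (12.6, 2.3) after.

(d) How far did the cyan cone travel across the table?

2.8

The cyan cone moved from about (7.4, 3.9) to (8.7, 6.4), a distance of √(1.3² + 2.5²) ≈ 2.8.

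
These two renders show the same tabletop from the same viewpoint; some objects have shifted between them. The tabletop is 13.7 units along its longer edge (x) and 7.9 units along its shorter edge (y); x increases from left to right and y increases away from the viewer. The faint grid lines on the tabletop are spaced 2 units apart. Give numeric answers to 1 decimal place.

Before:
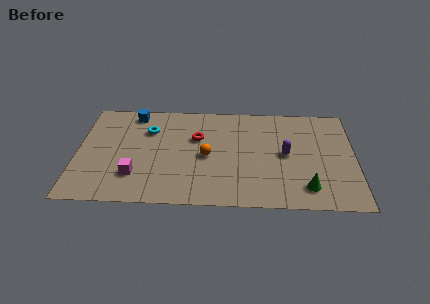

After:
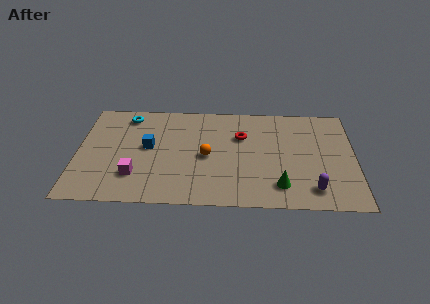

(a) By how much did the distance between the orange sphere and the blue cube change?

-1.9

Before: roughly 4.9 units apart; after: 3.0. That's 1.9 units closer together.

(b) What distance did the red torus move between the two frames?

2.2

The red torus was near (5.9, 5.1) before and (8.1, 5.3) after, so it travelled √(2.2² + 0.2²) ≈ 2.2 units.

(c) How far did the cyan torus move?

1.6

The cyan torus was near (3.5, 5.6) before and (2.4, 6.7) after, so it travelled √(1.1² + 1.1²) ≈ 1.6 units.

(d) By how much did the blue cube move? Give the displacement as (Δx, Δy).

(0.8, -2.6)

The blue cube was at about (2.7, 6.9) and moved to about (3.5, 4.3).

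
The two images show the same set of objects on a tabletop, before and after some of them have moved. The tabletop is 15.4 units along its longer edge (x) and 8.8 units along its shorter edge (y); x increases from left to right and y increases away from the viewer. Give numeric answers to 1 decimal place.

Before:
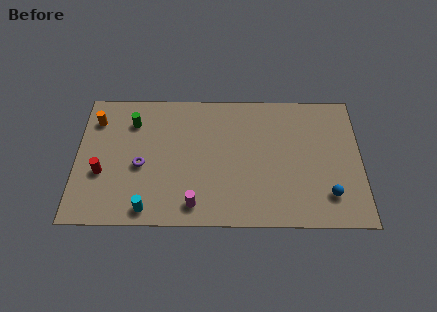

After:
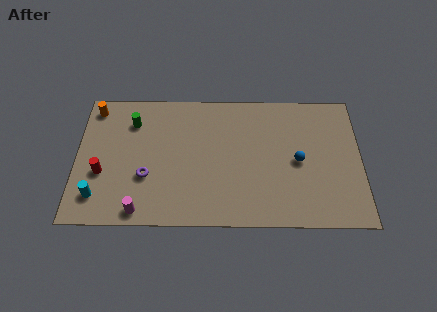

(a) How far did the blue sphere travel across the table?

2.7

The blue sphere was near (13.6, 2.0) before and (12.0, 4.2) after, so it travelled √(1.6² + 2.2²) ≈ 2.7 units.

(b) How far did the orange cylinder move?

0.8

The orange cylinder moved from about (1.0, 6.8) to (0.9, 7.6), a distance of √(0.1² + 0.8²) ≈ 0.8.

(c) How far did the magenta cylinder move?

2.9

The magenta cylinder moved from about (6.4, 1.3) to (3.5, 0.9), a distance of √(2.9² + 0.4²) ≈ 2.9.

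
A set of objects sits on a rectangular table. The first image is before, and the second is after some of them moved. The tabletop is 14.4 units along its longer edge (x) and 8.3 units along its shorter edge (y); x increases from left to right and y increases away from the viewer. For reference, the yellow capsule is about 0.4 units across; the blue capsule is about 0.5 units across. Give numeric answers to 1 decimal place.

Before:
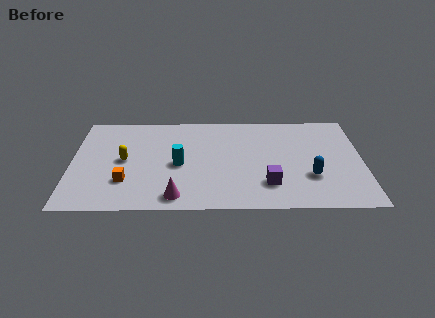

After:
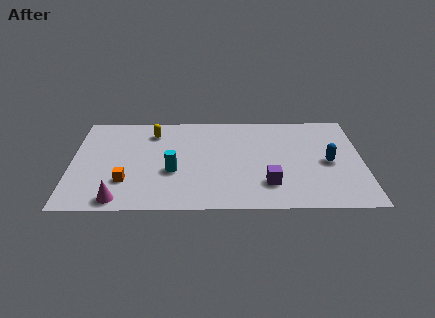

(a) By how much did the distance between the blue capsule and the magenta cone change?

+3.9

They were about 6.8 units apart before and 10.7 after — 3.9 units further apart.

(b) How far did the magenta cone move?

2.8

The magenta cone was near (5.2, 1.1) before and (2.4, 0.9) after, so it travelled √(2.8² + 0.2²) ≈ 2.8 units.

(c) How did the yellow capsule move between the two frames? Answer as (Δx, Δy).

(1.4, 2.4)

From the two frames, the yellow capsule sits at roughly (2.6, 4.2) before and (4.0, 6.6) after.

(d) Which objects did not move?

the orange cube and the purple cube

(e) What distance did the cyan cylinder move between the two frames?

0.7

From (5.3, 3.8) to (5.0, 3.2), the cyan cylinder covered √(0.3² + 0.6²) ≈ 0.7 units.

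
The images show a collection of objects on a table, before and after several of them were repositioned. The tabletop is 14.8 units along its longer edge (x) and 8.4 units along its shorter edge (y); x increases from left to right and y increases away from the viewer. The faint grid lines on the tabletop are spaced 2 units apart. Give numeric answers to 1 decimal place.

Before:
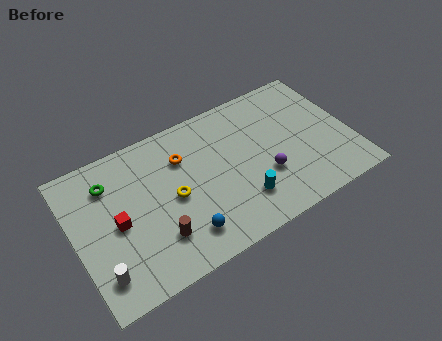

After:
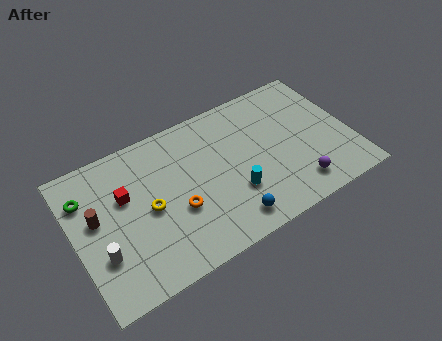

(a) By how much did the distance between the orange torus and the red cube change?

-1.0

Before: roughly 4.3 units apart; after: 3.3. That's 1.0 units closer together.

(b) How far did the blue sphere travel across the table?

2.4

From (5.4, 1.7) to (7.8, 1.3), the blue sphere covered √(2.4² + 0.4²) ≈ 2.4 units.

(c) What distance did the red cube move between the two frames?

1.4

The red cube was near (2.2, 4.0) before and (2.8, 5.3) after, so it travelled √(0.6² + 1.3²) ≈ 1.4 units.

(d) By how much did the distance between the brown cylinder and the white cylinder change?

-1.0

The distance was about 3.1 in the first image and 2.1 in the second, so they moved 1.0 units closer together.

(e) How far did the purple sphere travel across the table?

2.1

From (10.0, 2.9) to (11.5, 1.5), the purple sphere covered √(1.5² + 1.4²) ≈ 2.1 units.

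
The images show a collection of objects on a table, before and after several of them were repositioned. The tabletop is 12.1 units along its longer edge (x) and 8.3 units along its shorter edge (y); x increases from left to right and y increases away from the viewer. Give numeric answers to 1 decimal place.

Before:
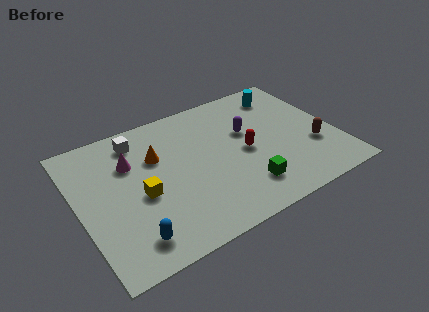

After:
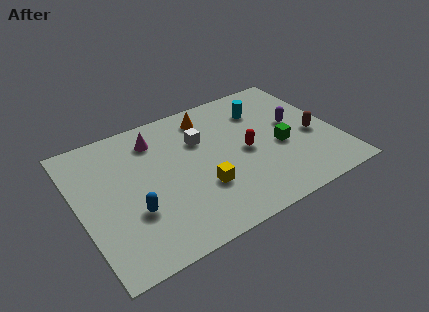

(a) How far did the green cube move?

2.6

The green cube was near (7.4, 1.8) before and (9.4, 3.5) after, so it travelled √(2.0² + 1.7²) ≈ 2.6 units.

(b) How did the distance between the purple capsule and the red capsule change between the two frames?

+1.4

They were about 1.2 units apart before and 2.6 after — 1.4 units further apart.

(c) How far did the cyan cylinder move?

1.3

The cyan cylinder moved from about (10.2, 6.8) to (9.0, 6.2), a distance of √(1.2² + 0.6²) ≈ 1.3.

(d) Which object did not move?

the red capsule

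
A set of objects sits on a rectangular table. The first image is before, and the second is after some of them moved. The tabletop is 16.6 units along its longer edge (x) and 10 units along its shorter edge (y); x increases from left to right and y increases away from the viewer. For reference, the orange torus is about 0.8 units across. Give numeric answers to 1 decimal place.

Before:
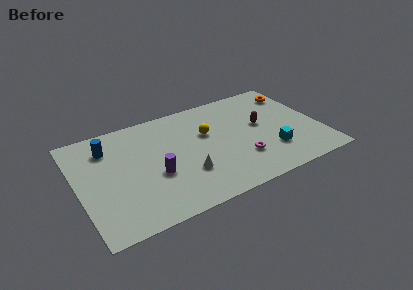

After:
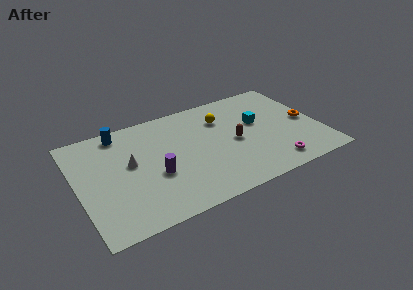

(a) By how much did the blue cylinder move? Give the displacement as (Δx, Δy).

(1.0, 1.1)

From the two frames, the blue cylinder sits at roughly (2.3, 7.7) before and (3.3, 8.8) after.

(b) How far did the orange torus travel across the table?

3.2

The orange torus was near (15.5, 8.0) before and (15.8, 4.8) after, so it travelled √(0.3² + 3.2²) ≈ 3.2 units.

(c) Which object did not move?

the purple cylinder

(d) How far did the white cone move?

4.3

The white cone was near (7.1, 3.1) before and (3.6, 5.6) after, so it travelled √(3.5² + 2.5²) ≈ 4.3 units.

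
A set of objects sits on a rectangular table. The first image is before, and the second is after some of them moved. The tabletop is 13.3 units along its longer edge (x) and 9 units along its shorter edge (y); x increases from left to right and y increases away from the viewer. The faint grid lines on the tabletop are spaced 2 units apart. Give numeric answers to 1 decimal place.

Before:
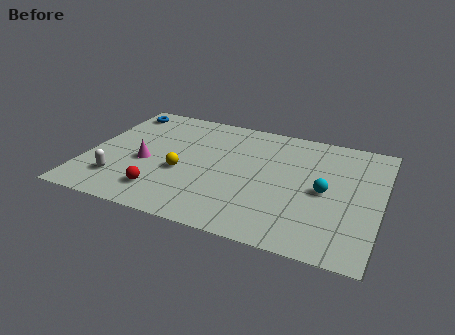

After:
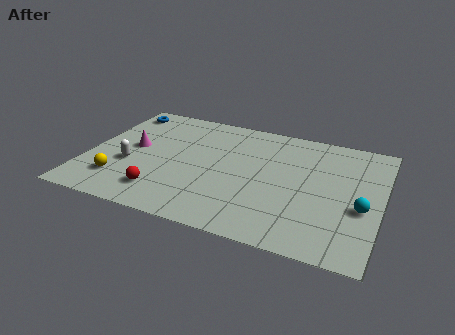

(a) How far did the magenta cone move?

1.2

From (2.7, 3.8) to (2.0, 4.8), the magenta cone covered √(0.7² + 1.0²) ≈ 1.2 units.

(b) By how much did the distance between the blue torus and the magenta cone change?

-1.2

They were about 4.3 units apart before and 3.1 after — 1.2 units closer together.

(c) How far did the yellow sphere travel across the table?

3.1

The yellow sphere was near (4.4, 3.6) before and (1.7, 2.1) after, so it travelled √(2.7² + 1.5²) ≈ 3.1 units.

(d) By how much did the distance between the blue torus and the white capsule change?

-1.2

They were about 5.6 units apart before and 4.4 after — 1.2 units closer together.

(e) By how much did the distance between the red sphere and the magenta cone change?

+1.2

The distance was about 2.2 in the first image and 3.4 in the second, so they moved 1.2 units further apart.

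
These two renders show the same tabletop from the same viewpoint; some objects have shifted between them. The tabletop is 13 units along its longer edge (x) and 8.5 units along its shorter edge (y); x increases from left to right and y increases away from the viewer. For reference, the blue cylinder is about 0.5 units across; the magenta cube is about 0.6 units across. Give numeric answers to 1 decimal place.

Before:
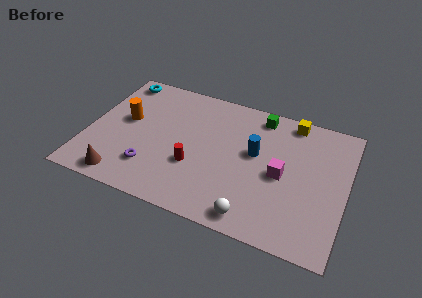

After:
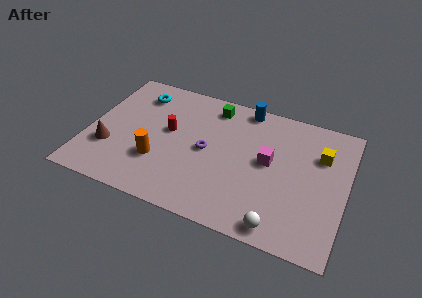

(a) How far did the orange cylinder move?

2.8

The orange cylinder moved from about (1.8, 4.8) to (3.7, 2.7), a distance of √(1.9² + 2.1²) ≈ 2.8.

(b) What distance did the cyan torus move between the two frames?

1.3

From (1.1, 7.5) to (2.2, 6.8), the cyan torus covered √(1.1² + 0.7²) ≈ 1.3 units.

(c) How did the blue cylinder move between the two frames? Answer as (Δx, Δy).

(-0.8, 2.8)

The blue cylinder started near (8.4, 4.9) and ended near (7.6, 7.7).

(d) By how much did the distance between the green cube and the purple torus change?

-4.3

Before: roughly 7.3 units apart; after: 3.0. That's 4.3 units closer together.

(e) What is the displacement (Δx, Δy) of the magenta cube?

(-0.7, 0.6)

The magenta cube was at about (9.8, 4.0) and moved to about (9.1, 4.6).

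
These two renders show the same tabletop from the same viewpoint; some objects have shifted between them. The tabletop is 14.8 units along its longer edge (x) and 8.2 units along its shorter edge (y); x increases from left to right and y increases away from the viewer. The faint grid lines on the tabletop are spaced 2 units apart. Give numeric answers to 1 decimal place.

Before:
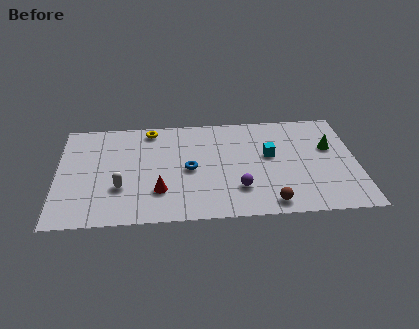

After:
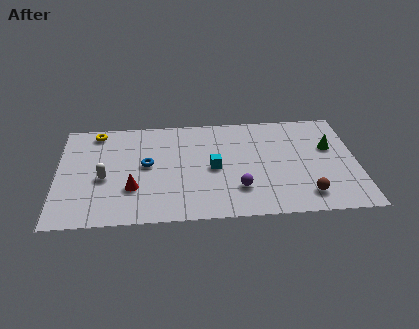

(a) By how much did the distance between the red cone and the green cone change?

+1.2

The distance was about 8.9 in the first image and 10.1 in the second, so they moved 1.2 units further apart.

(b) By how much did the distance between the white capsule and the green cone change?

+0.6

The distance was about 10.7 in the first image and 11.3 in the second, so they moved 0.6 units further apart.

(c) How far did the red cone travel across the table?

1.3

From (5.0, 2.3) to (3.7, 2.6), the red cone covered √(1.3² + 0.3²) ≈ 1.3 units.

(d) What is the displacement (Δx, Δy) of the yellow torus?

(-2.7, 0.0)

The yellow torus was at about (4.6, 7.2) and moved to about (1.9, 7.2).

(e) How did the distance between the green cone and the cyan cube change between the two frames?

+2.9

They were about 3.0 units apart before and 5.9 after — 2.9 units further apart.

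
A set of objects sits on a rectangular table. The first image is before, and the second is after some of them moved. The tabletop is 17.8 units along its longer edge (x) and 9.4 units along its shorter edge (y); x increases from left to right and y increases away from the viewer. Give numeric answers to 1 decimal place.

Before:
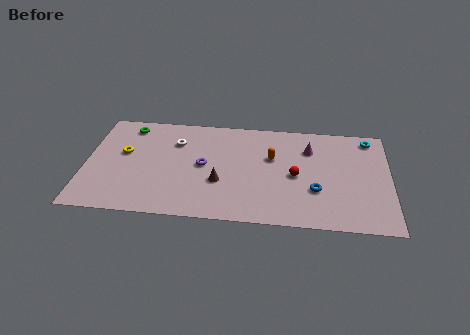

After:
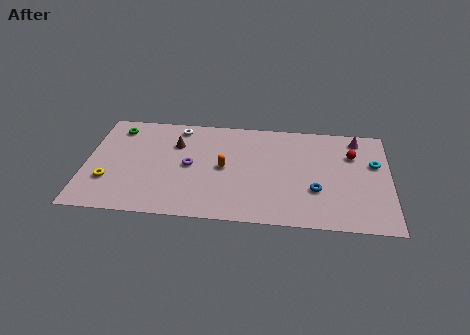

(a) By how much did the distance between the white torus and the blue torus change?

+0.6

They were about 9.0 units apart before and 9.6 after — 0.6 units further apart.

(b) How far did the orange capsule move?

3.0

The orange capsule was near (10.9, 5.9) before and (8.1, 4.7) after, so it travelled √(2.8² + 1.2²) ≈ 3.0 units.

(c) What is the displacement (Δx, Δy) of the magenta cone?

(2.8, 1.2)

The magenta cone started near (13.1, 6.9) and ended near (15.9, 8.1).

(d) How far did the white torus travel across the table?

1.4

The white torus was near (5.2, 6.8) before and (5.3, 8.2) after, so it travelled √(0.1² + 1.4²) ≈ 1.4 units.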